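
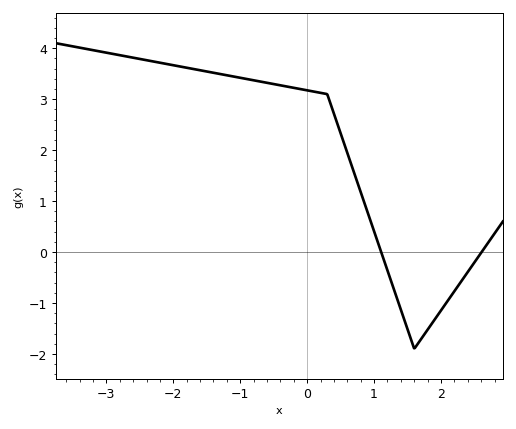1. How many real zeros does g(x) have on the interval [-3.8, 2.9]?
2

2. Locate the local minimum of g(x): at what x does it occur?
1.6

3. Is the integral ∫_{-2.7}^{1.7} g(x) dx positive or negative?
positive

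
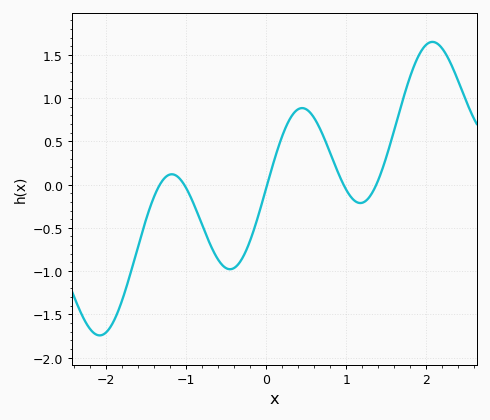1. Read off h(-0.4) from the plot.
-0.95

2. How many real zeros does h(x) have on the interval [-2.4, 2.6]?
5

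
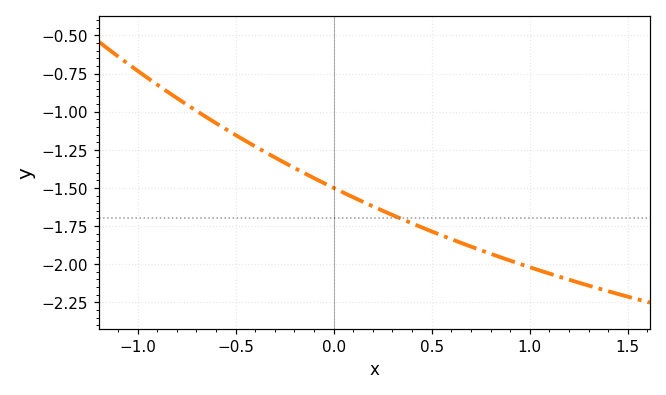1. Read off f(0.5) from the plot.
-1.78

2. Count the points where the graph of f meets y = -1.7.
1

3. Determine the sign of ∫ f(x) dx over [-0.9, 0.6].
negative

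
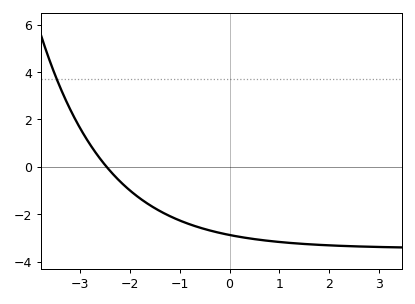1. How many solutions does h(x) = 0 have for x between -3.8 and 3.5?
1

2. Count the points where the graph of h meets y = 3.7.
1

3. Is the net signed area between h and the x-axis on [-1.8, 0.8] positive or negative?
negative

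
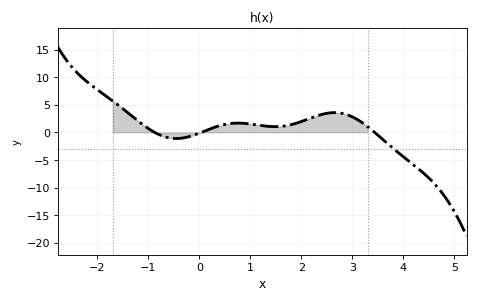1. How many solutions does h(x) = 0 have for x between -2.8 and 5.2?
3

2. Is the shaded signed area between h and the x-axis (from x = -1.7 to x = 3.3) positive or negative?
positive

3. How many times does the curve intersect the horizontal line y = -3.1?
1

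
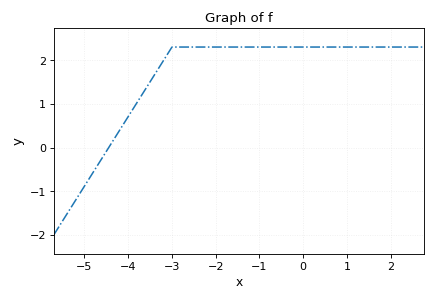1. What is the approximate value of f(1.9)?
2.3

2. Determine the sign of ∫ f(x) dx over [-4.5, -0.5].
positive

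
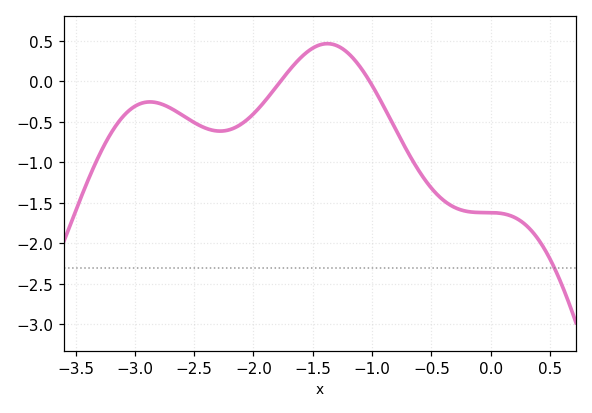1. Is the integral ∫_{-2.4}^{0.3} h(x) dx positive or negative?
negative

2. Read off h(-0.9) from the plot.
-0.315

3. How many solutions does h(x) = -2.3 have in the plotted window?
1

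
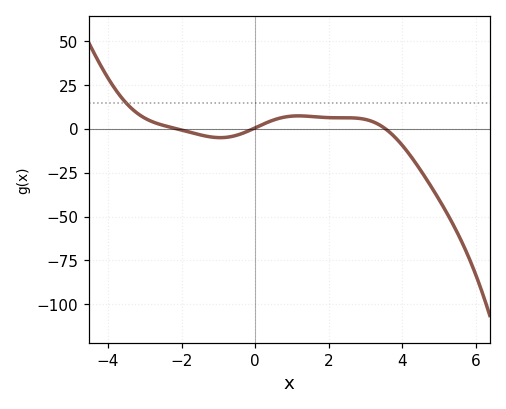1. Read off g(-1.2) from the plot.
-4.66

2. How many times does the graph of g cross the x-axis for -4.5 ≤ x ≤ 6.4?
3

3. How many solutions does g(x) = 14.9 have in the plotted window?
1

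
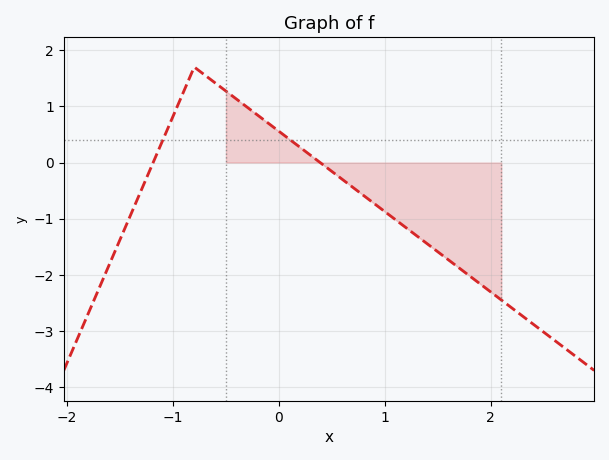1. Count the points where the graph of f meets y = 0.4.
2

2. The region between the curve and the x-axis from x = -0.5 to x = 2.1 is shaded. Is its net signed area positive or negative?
negative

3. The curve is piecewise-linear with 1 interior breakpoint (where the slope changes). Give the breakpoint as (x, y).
(-0.8, 1.7)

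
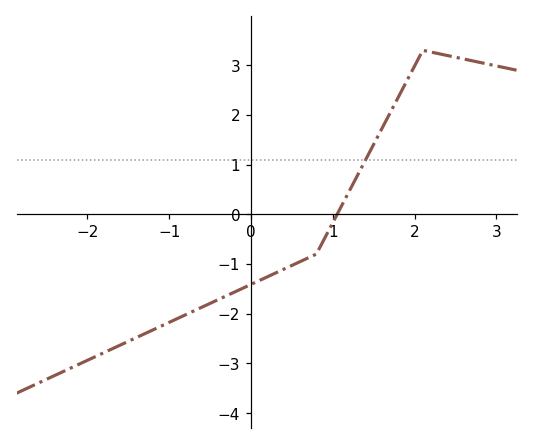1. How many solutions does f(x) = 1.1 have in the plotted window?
1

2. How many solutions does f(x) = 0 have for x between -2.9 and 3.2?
1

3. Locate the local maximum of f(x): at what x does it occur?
2.1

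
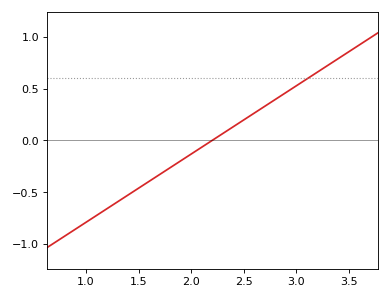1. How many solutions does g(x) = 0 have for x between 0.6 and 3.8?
1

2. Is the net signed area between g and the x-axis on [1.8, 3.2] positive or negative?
positive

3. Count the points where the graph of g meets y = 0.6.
1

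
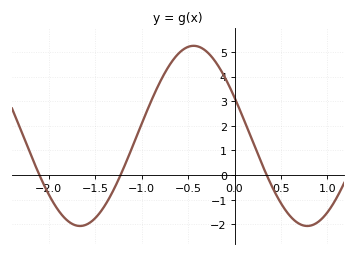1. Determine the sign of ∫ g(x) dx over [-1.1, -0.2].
positive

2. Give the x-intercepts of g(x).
-2.1, -1.23, 0.346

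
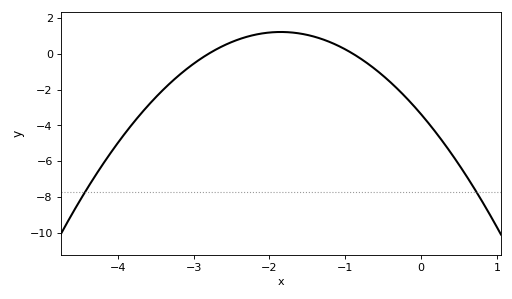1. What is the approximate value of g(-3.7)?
-3.4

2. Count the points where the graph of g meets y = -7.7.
2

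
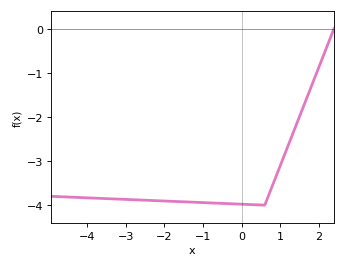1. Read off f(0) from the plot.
-3.98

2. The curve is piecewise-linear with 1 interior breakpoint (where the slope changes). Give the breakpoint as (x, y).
(0.6, -4)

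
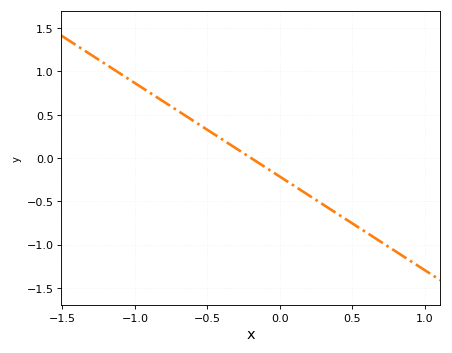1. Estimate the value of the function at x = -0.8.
0.648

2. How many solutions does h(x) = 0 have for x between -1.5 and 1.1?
1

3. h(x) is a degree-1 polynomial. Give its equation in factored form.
y = -1.08(x + 0.2)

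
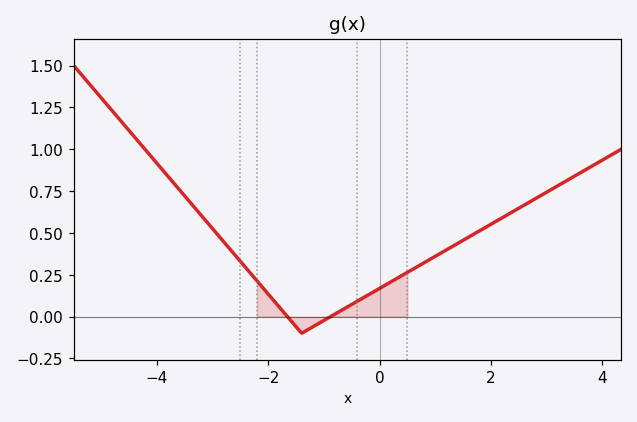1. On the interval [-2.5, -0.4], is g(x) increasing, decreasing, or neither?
neither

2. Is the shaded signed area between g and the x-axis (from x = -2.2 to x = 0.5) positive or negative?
positive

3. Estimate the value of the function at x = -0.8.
0.02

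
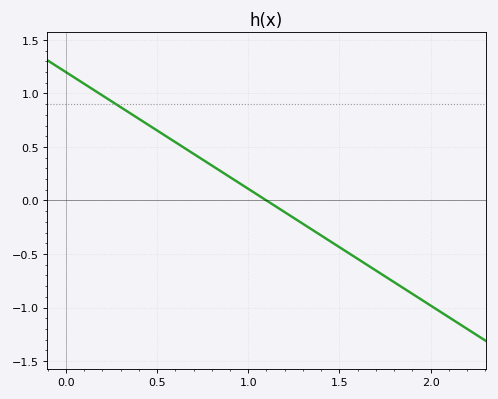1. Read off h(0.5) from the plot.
0.654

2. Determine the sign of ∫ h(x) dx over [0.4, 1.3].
positive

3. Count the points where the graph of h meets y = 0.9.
1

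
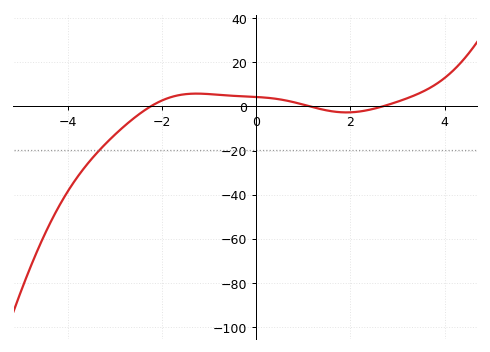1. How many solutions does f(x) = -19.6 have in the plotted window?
1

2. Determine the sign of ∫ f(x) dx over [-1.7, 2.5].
positive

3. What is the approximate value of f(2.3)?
-1.96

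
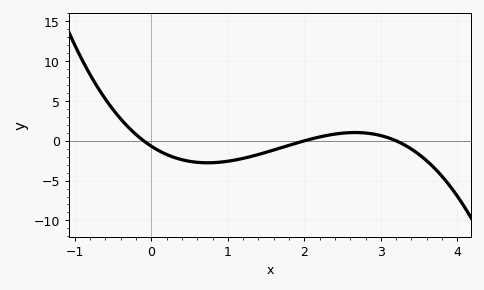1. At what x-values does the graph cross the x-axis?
-0.1, 2, 3.2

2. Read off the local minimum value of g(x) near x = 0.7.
-3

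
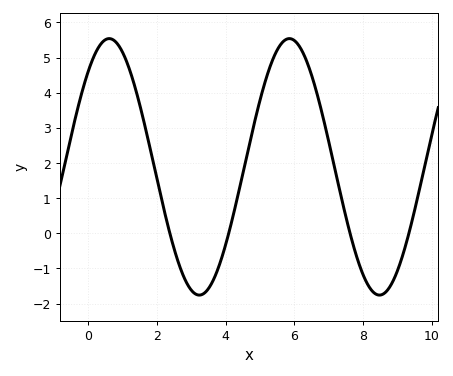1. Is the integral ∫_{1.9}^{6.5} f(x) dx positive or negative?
positive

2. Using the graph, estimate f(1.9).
2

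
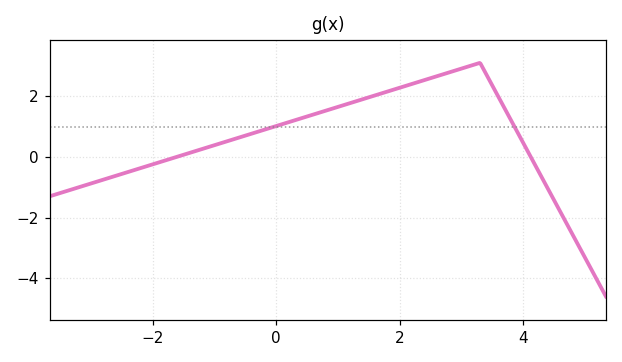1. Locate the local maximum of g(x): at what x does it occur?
3.3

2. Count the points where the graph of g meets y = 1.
2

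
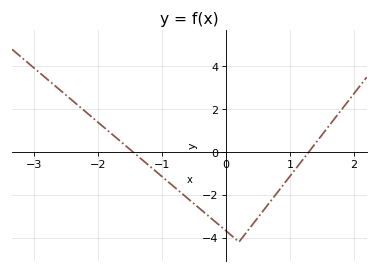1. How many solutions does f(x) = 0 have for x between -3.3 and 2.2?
2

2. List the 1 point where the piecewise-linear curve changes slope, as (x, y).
(0.2, -4.2)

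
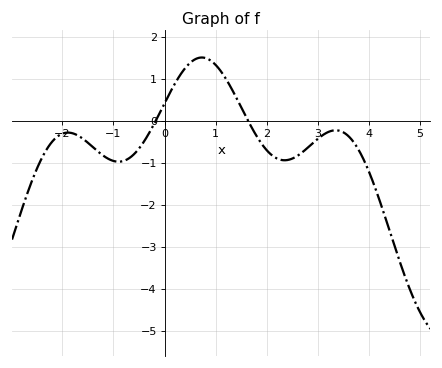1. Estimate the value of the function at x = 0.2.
0.9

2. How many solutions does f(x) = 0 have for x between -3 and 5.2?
2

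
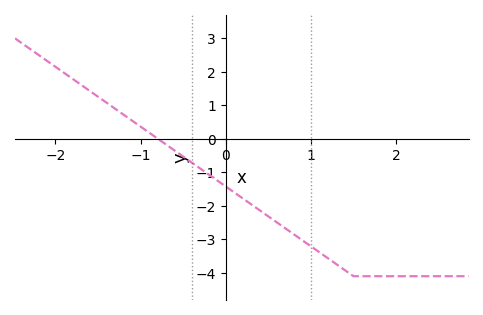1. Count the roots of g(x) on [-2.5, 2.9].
1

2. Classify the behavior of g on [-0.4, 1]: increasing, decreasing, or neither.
decreasing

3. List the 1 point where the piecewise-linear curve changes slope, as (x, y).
(1.5, -4.1)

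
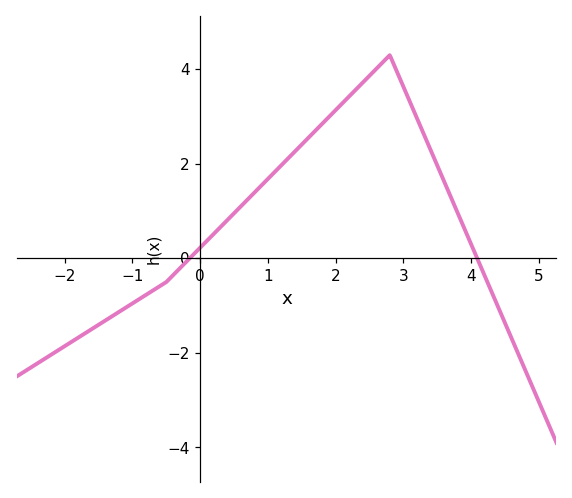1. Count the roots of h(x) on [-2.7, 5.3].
2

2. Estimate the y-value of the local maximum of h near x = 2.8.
4.2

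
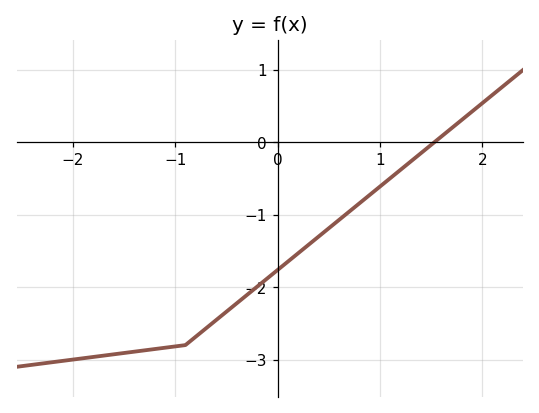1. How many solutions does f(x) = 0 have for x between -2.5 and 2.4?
1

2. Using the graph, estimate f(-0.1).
-1.9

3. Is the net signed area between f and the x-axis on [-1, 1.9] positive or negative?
negative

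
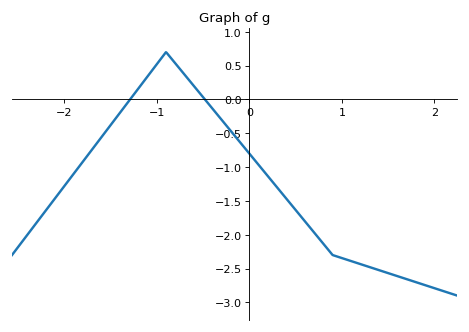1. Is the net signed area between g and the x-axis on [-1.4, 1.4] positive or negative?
negative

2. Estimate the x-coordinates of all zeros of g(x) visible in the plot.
-1.3, -0.5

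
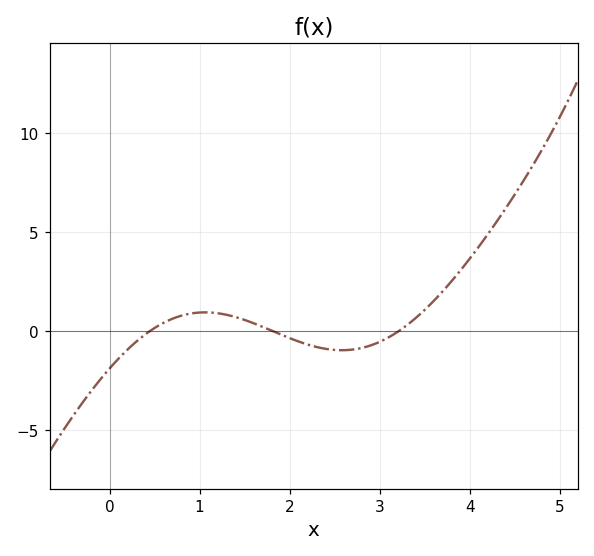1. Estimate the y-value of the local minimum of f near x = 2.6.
-0.978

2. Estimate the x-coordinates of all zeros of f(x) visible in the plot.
0.452, 1.81, 3.22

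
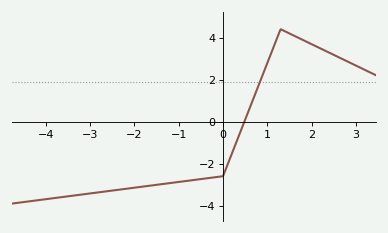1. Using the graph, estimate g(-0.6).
-2.8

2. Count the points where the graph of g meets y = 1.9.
1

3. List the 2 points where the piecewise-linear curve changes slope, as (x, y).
(0, -2.6); (1.3, 4.4)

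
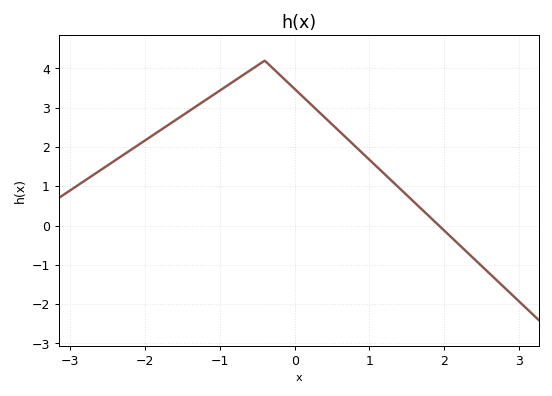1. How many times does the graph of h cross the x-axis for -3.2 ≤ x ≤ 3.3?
1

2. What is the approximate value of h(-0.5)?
4.07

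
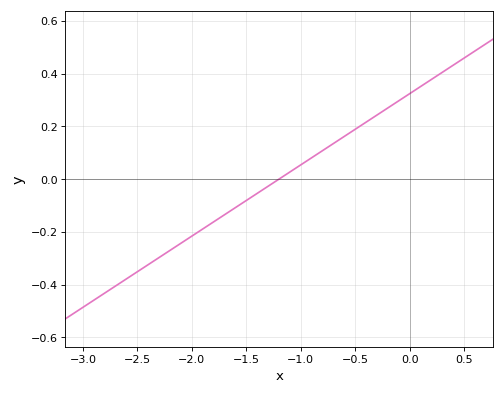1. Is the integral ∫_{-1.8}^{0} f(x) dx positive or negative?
positive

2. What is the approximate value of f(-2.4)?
-0.324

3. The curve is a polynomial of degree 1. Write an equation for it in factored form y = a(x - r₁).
y = 0.27(x + 1.2)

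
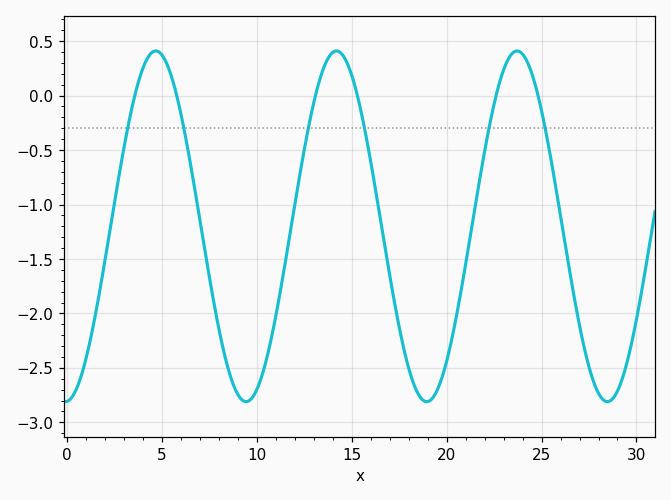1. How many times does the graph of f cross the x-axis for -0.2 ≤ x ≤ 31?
6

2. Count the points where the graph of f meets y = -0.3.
6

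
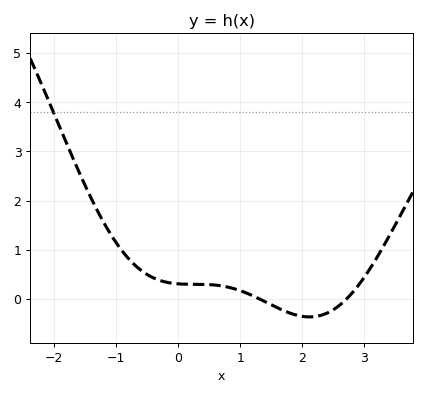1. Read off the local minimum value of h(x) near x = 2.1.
-0.4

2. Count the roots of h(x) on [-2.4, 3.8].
2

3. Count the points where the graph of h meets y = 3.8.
1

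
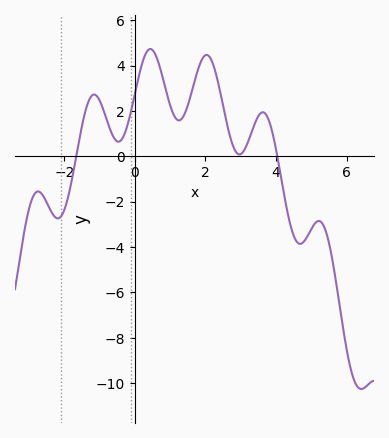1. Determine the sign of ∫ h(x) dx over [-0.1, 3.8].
positive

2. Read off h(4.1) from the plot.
-0.6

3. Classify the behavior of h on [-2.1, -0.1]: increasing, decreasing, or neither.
neither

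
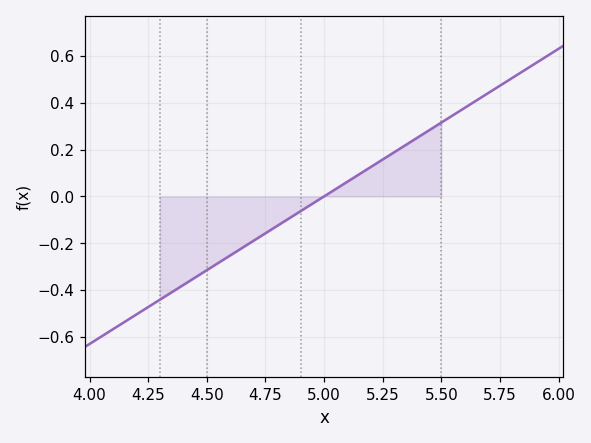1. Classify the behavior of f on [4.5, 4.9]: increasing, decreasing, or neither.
increasing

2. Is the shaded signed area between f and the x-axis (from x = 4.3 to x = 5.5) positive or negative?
negative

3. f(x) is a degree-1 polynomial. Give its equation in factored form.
y = 0.63(x - 5)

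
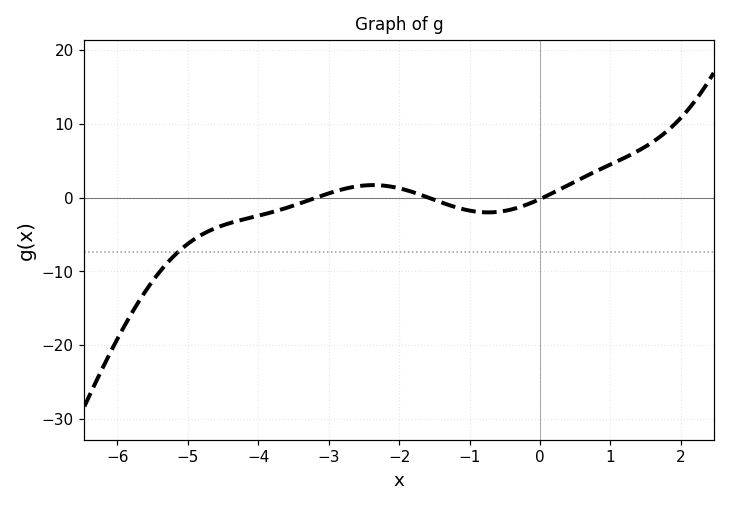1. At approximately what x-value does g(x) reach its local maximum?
-2.4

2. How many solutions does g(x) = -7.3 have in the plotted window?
1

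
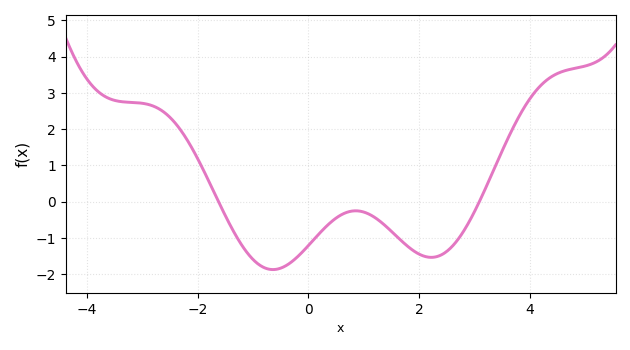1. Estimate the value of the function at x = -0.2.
-1.5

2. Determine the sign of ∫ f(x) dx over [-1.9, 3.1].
negative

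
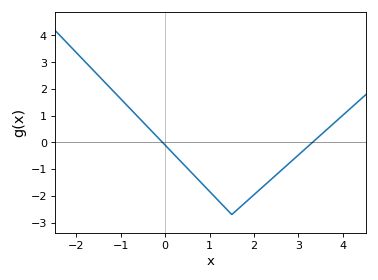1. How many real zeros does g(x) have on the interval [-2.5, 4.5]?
2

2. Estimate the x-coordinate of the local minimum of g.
1.5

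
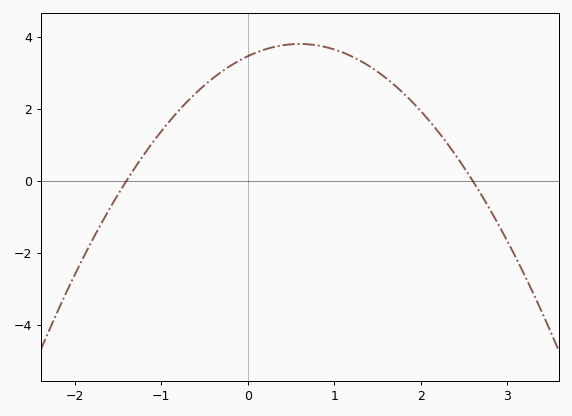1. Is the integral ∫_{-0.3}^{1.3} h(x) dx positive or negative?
positive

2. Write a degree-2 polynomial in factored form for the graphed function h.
y = -0.95(x + 1.4)(x - 2.6)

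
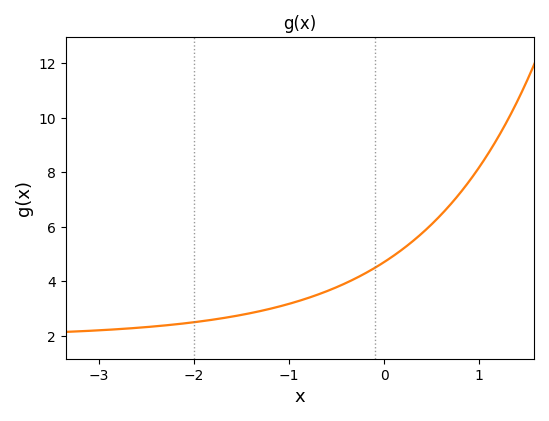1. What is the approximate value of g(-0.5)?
3.79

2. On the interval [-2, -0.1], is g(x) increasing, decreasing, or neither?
increasing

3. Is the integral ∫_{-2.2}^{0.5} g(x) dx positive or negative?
positive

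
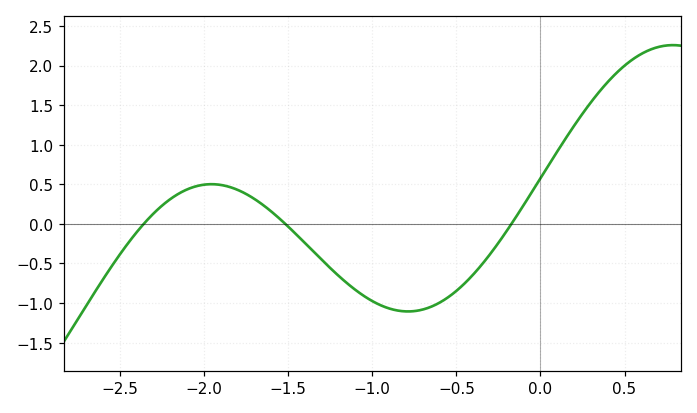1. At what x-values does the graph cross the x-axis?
-2.35, -1.5, -0.15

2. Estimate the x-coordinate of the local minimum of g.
-0.8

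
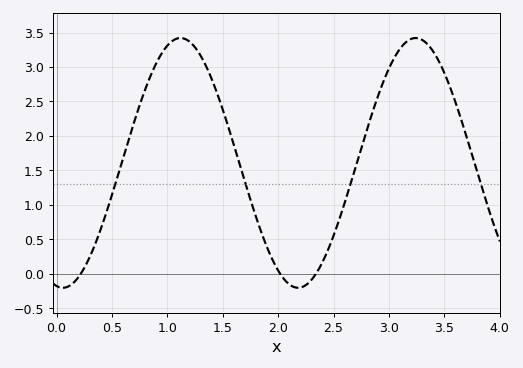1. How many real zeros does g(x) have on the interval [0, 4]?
3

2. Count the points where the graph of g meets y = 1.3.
4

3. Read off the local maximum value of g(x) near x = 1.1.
3.42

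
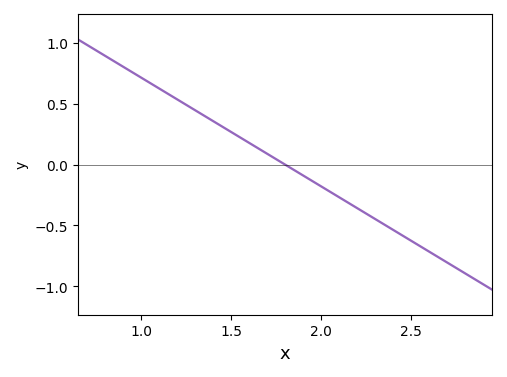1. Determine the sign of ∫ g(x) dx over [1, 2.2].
positive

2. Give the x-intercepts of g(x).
1.8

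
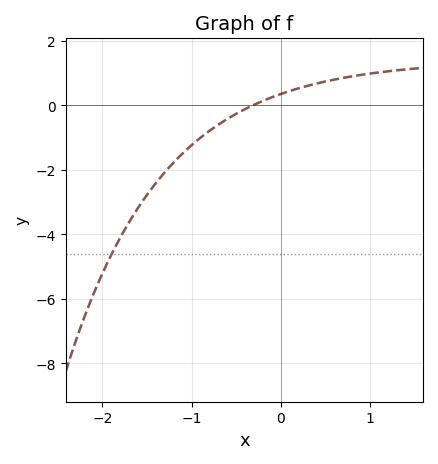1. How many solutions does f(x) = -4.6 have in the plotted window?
1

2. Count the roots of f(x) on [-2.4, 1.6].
1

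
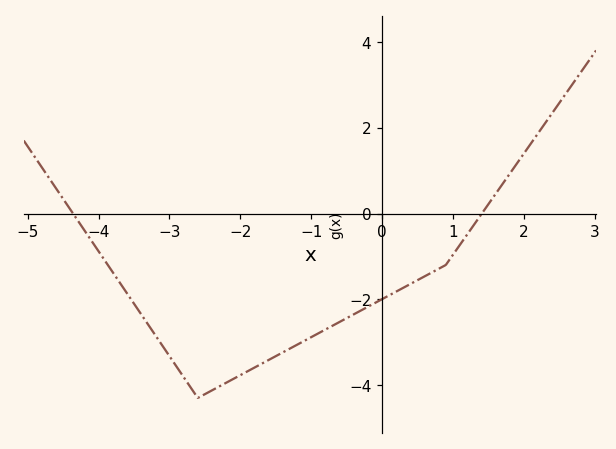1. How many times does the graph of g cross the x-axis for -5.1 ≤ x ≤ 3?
2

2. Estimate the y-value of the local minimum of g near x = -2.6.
-4.3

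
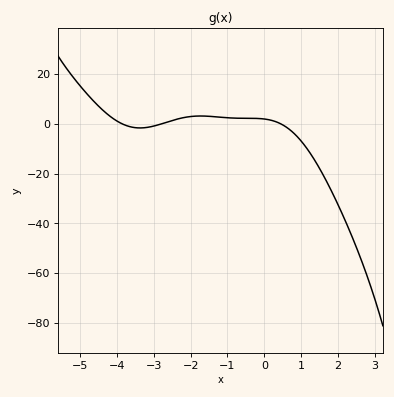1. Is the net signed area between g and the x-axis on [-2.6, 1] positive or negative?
positive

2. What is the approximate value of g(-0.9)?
2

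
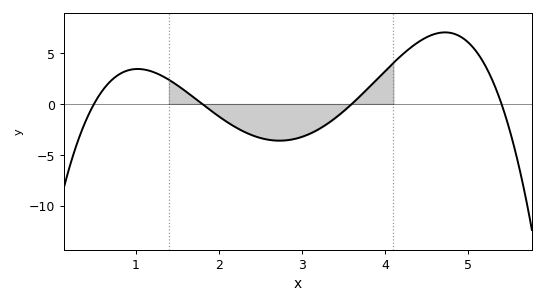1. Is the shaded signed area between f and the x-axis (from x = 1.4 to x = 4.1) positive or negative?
negative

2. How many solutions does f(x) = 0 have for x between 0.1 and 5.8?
4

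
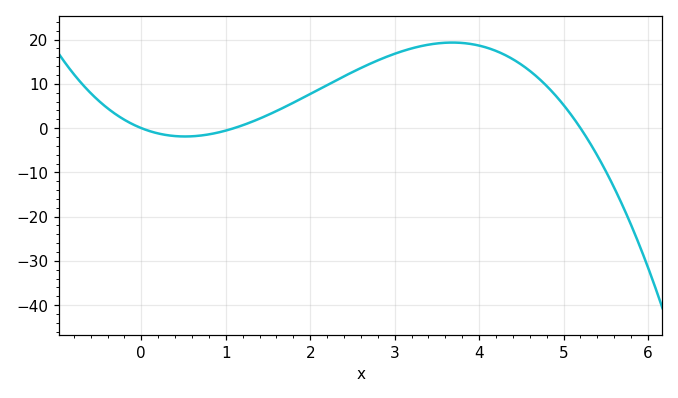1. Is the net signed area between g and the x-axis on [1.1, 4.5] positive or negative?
positive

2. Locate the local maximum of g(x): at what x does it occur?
3.7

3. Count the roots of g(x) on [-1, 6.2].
3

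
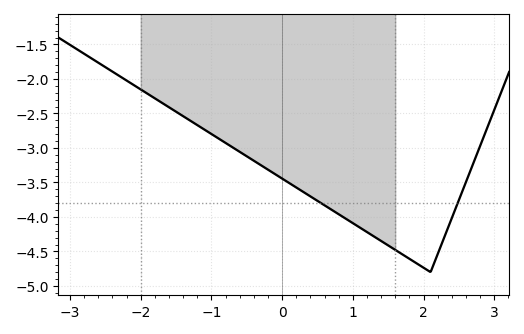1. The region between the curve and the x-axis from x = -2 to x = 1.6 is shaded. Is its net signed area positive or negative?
negative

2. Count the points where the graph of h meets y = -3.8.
2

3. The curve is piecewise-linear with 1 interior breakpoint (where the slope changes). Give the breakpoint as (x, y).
(2.1, -4.8)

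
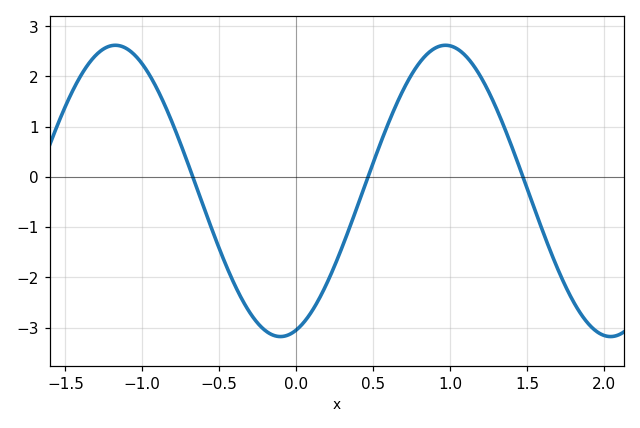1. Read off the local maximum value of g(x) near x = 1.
2.62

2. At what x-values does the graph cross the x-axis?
-0.672, 0.466, 1.47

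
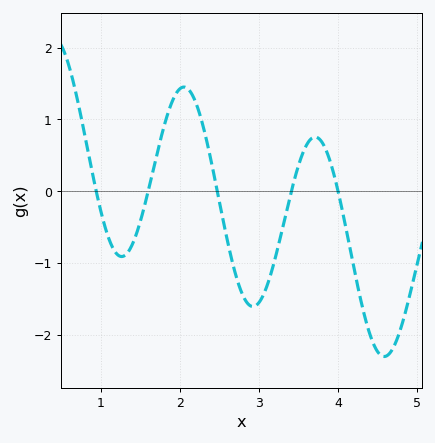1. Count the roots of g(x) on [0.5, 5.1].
5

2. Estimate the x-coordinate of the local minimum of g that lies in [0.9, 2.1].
1.3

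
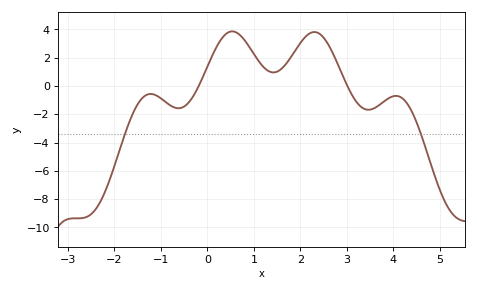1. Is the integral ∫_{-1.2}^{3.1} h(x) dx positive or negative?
positive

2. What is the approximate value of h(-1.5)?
-1.3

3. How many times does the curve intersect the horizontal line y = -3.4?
2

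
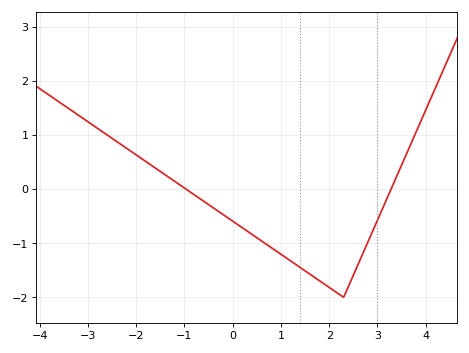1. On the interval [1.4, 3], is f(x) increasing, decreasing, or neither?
neither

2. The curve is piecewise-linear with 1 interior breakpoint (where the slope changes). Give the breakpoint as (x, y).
(2.3, -2)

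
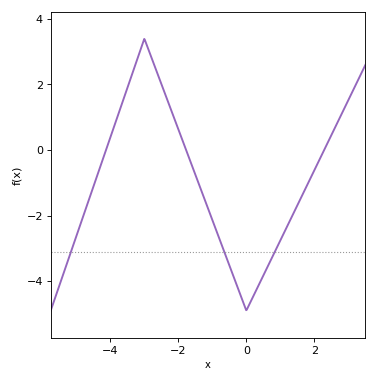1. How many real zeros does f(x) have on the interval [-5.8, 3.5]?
3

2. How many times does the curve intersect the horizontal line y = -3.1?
3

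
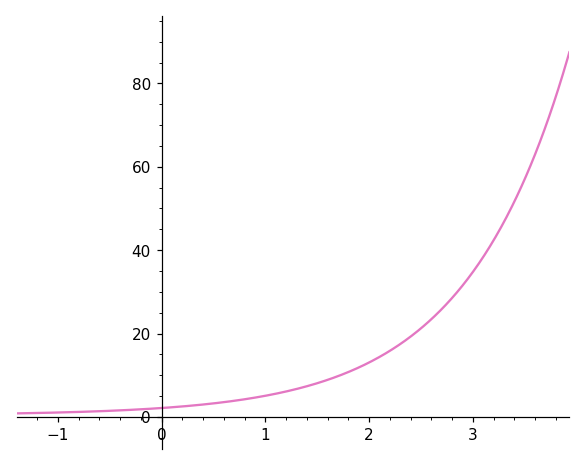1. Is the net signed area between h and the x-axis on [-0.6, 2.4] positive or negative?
positive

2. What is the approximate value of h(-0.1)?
2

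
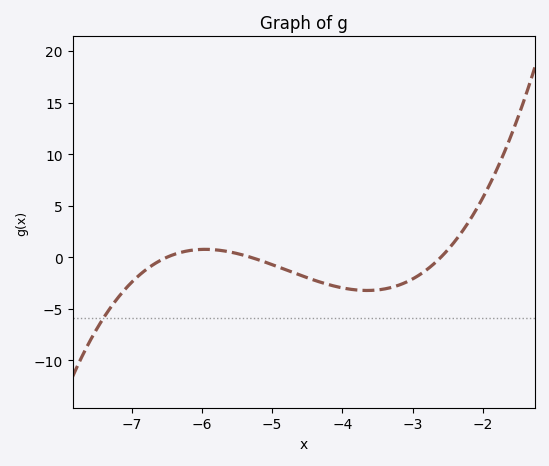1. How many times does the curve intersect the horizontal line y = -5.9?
1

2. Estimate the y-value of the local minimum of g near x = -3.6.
-3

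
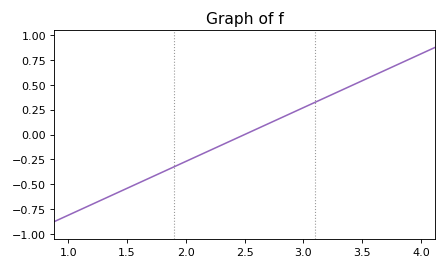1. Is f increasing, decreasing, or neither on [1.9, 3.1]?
increasing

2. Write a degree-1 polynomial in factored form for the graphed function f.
y = 0.54(x - 2.5)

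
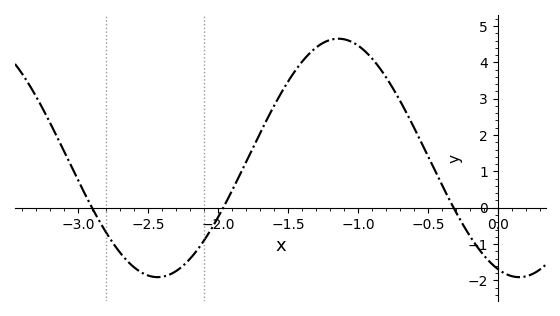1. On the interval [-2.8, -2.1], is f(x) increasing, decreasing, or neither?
neither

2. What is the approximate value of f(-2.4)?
-1.9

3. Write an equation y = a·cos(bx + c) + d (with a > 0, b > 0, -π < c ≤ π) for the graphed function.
y = 3.28cos(2.43x + 2.77) + 1.37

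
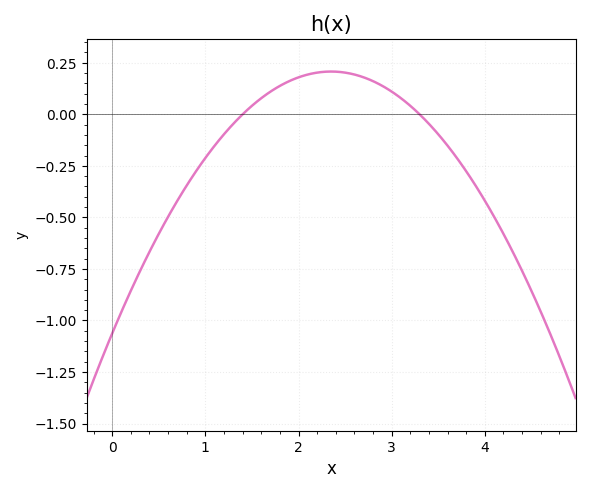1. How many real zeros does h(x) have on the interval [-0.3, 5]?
2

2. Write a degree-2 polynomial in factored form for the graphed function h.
y = -0.23(x - 1.4)(x - 3.3)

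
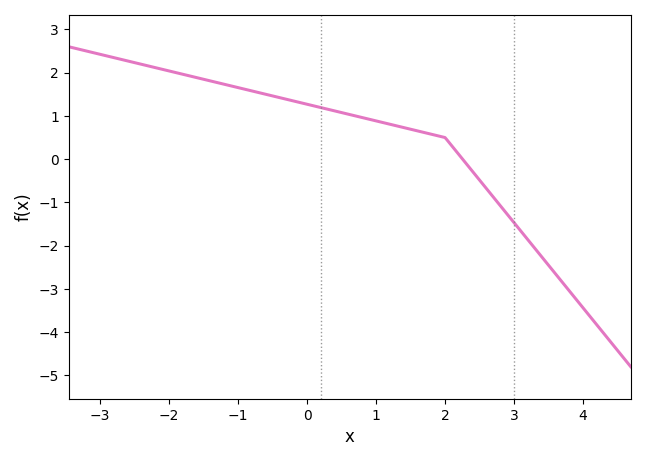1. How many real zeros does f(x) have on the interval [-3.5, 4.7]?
1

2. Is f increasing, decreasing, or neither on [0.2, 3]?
decreasing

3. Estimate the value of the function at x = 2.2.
0.1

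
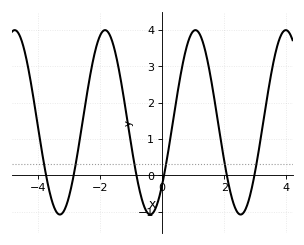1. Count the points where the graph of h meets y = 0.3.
6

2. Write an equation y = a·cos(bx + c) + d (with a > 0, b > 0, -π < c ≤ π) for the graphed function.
y = 2.54cos(2.16x - 2.32) + 1.46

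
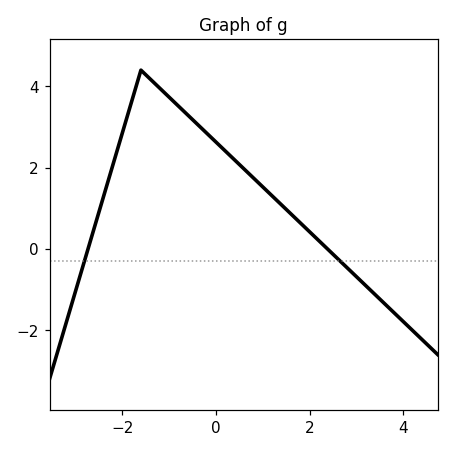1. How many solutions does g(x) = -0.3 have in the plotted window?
2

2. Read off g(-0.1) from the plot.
2.74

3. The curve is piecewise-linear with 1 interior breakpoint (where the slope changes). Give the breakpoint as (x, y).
(-1.6, 4.4)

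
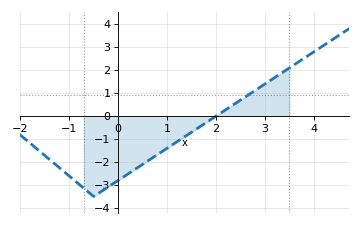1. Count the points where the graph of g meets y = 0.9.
1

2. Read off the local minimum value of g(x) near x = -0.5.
-3.5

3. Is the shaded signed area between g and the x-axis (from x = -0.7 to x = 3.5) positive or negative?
negative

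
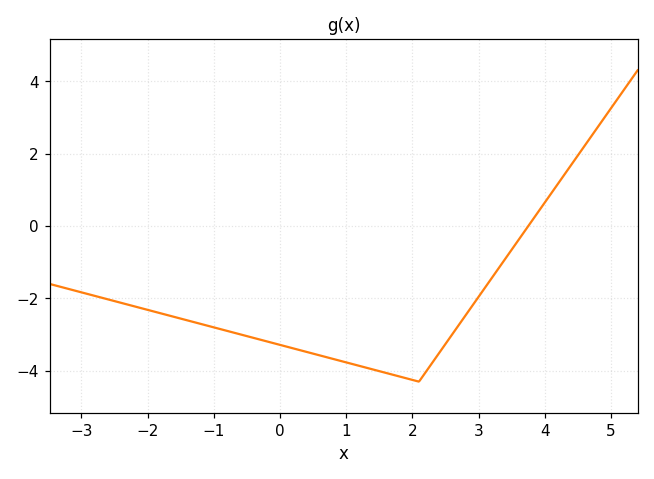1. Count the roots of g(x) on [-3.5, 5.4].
1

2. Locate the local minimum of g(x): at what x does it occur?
2.1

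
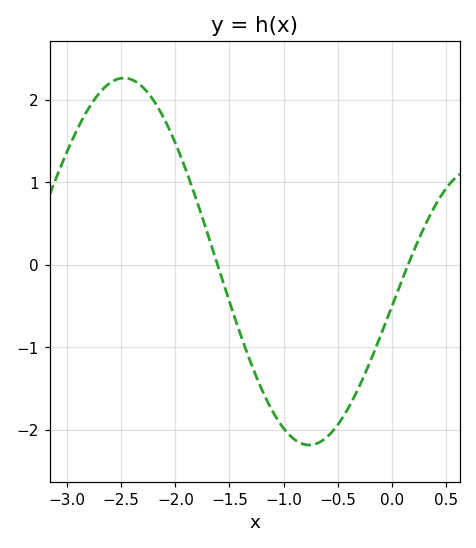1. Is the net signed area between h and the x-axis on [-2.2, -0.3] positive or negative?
negative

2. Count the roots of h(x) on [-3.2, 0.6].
2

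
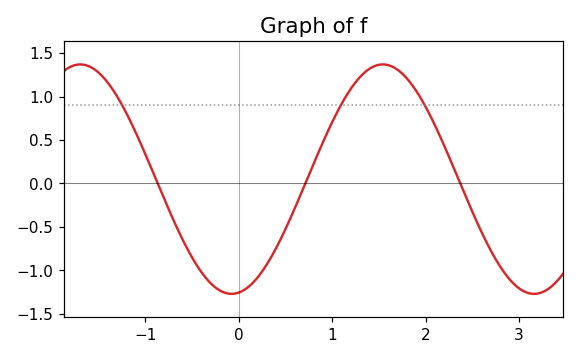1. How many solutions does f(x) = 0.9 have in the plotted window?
3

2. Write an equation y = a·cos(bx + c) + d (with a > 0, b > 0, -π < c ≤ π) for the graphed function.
y = 1.32cos(1.9x - 3) + 0.05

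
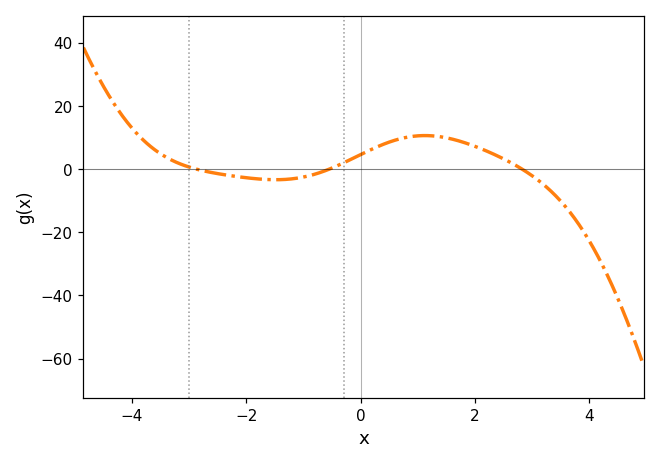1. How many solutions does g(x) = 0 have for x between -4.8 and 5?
3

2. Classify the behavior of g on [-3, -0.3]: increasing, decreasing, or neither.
neither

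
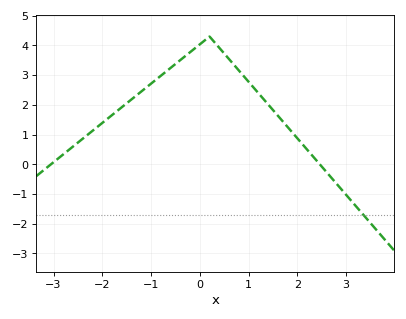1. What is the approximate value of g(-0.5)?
3.4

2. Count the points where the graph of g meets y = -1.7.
1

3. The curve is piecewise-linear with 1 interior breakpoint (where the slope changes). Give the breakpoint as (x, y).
(0.2, 4.3)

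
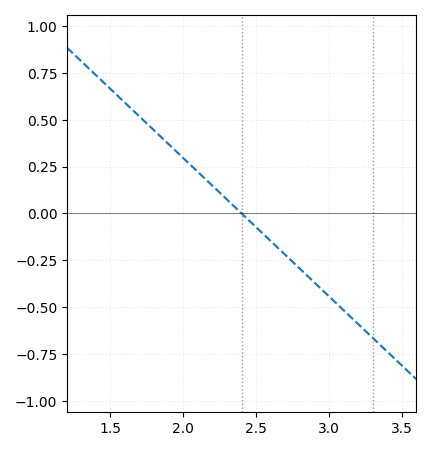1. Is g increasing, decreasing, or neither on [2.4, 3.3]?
decreasing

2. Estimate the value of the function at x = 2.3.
0.05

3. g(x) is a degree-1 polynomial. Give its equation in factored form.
y = -0.74(x - 2.4)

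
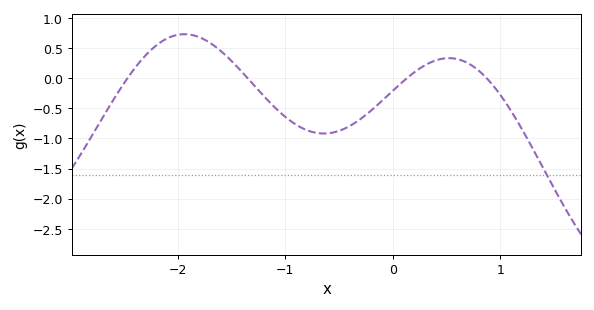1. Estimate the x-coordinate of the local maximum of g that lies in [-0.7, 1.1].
0.5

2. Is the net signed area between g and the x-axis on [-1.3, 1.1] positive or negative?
negative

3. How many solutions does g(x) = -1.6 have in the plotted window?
1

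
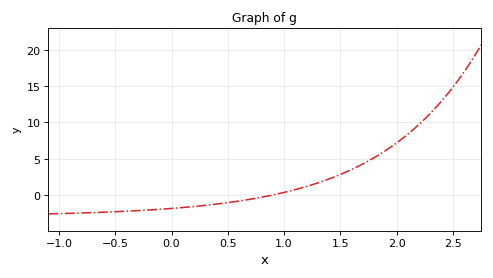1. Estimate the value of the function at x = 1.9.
6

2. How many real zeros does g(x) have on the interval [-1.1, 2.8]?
1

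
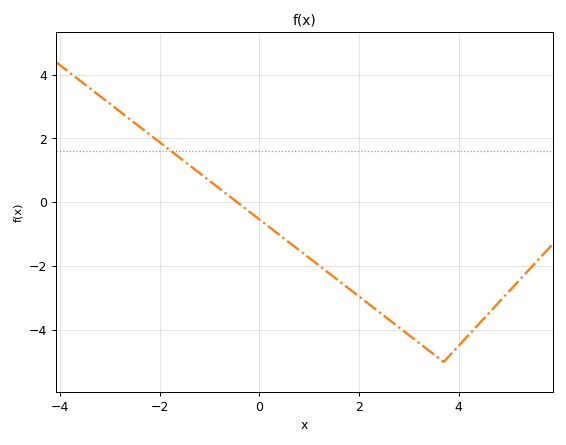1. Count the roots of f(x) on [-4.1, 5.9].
1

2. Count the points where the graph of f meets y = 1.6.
1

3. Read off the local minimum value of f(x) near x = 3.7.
-5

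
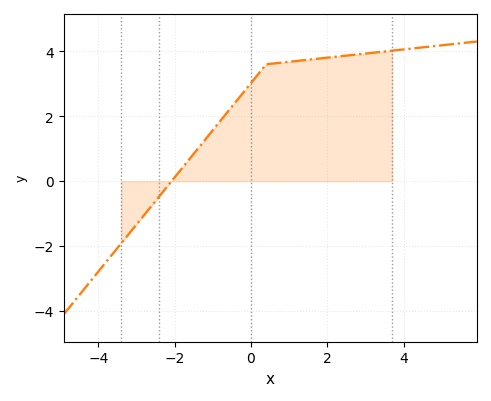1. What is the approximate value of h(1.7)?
3.8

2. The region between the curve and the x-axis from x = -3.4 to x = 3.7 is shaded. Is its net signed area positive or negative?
positive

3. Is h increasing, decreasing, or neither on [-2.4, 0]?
increasing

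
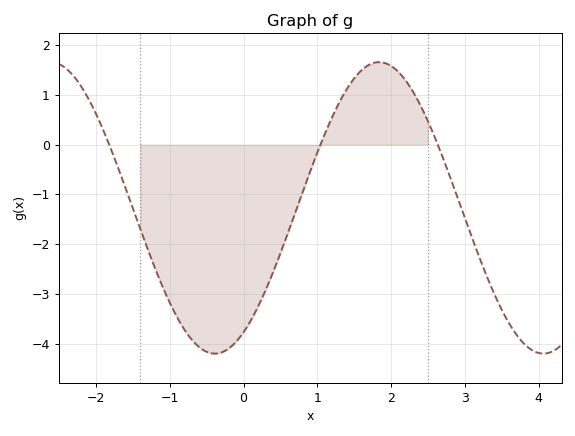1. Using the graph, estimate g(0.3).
-2.9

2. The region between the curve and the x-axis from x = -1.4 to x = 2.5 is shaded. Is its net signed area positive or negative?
negative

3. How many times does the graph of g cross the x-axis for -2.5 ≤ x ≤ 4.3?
3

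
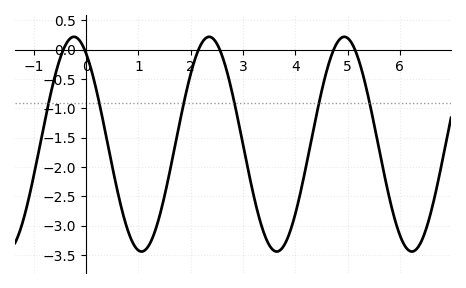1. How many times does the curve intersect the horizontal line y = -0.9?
6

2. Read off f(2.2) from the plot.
0.098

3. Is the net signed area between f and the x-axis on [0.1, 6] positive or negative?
negative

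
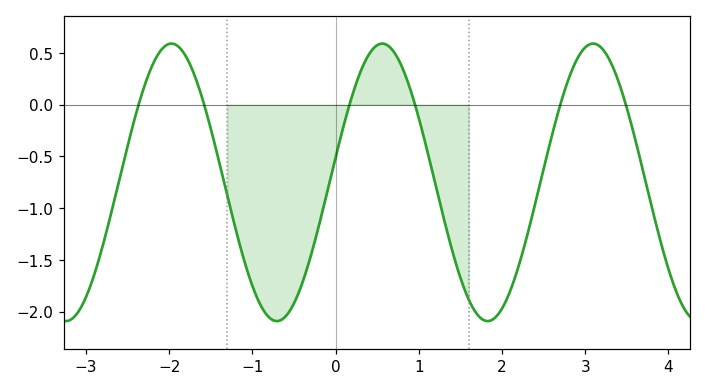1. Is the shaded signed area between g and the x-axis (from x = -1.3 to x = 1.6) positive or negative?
negative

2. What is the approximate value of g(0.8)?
0.35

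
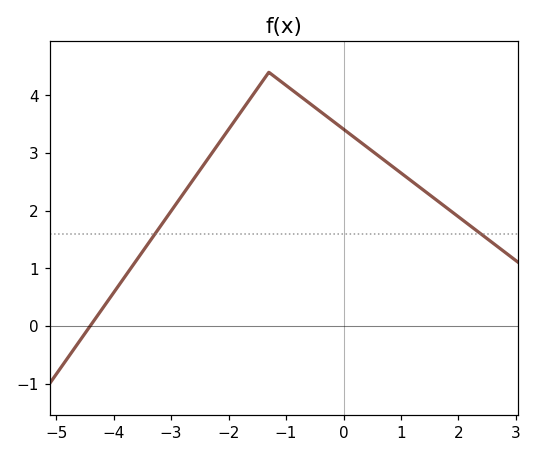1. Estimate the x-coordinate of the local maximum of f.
-1.4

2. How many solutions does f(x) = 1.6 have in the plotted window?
2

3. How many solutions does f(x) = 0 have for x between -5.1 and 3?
1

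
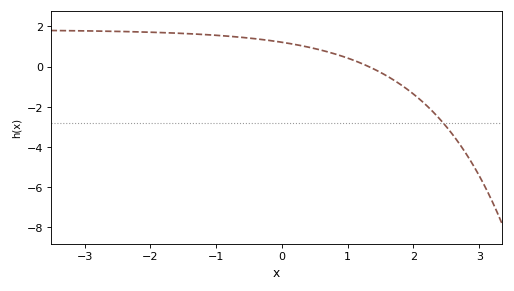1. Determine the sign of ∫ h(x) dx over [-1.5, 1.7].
positive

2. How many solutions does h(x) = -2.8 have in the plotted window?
1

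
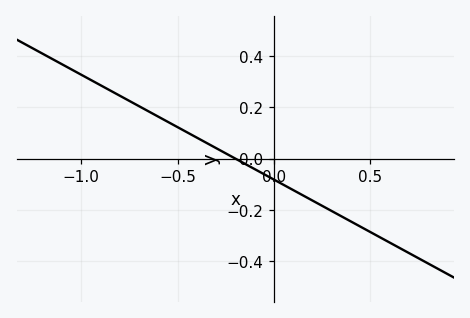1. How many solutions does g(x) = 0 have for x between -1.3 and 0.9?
1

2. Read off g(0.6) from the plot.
-0.32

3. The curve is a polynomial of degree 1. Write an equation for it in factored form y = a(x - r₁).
y = -0.41(x + 0.2)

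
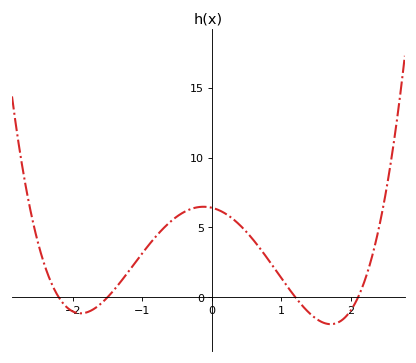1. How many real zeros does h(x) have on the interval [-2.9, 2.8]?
4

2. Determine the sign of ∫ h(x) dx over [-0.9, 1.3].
positive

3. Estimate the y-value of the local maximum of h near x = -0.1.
6.48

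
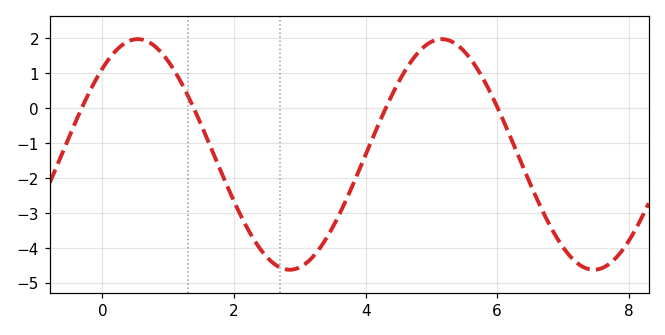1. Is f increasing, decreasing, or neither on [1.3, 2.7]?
decreasing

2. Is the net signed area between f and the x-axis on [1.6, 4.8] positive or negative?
negative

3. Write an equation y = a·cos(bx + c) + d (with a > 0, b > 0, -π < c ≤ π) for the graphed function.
y = 3.3cos(1.4x - 0.73) - 1.32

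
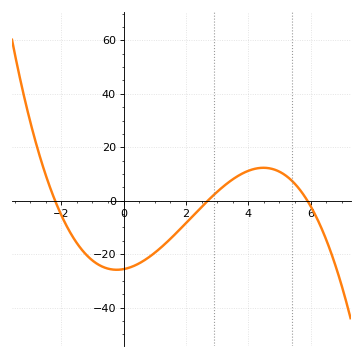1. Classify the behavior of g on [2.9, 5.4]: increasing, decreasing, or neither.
neither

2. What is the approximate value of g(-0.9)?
-24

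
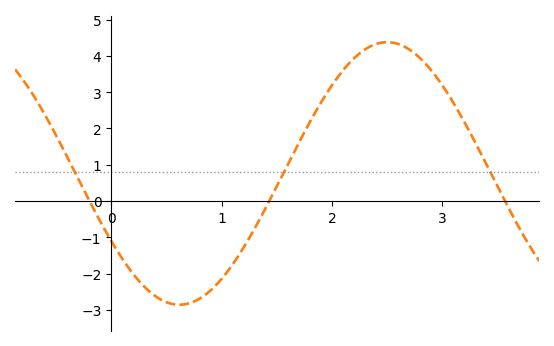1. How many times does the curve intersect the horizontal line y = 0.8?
3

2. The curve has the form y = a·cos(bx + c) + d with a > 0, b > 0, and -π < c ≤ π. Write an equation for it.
y = 3.62cos(1.7x + 2.1) + 0.76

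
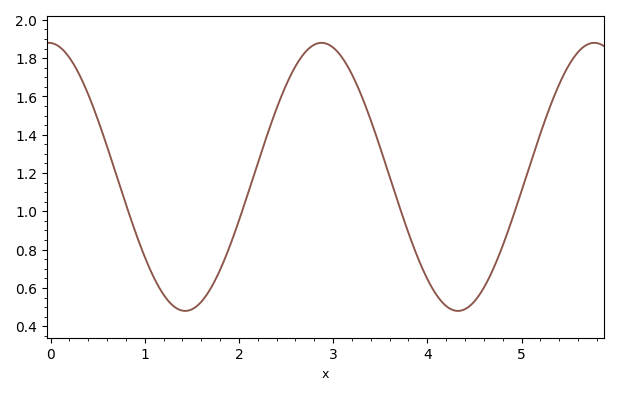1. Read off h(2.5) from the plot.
1.66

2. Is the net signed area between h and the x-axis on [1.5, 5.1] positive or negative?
positive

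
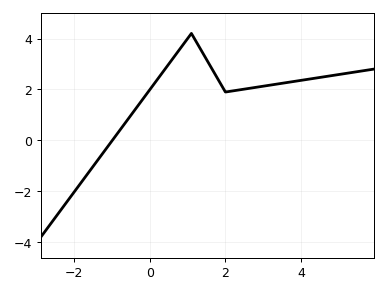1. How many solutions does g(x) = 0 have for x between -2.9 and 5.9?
1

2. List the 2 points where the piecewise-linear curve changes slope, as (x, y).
(1.1, 4.2); (2, 1.9)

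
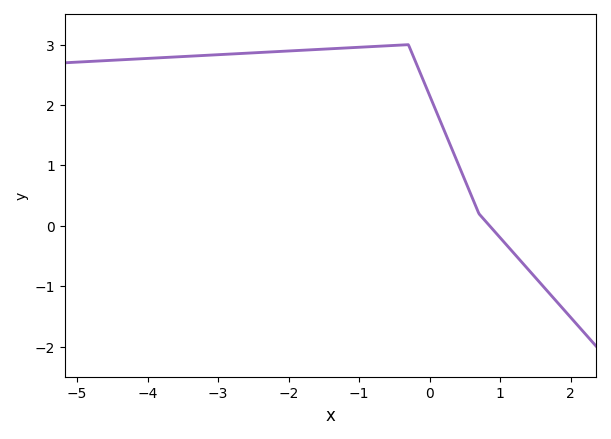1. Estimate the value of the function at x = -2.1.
2.89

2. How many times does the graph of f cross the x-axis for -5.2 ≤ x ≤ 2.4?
1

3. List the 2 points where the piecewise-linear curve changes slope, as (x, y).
(-0.3, 3); (0.7, 0.2)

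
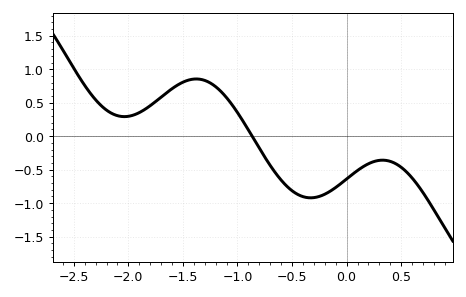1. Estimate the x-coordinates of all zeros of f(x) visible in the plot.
-0.85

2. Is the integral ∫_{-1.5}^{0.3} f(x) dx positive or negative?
negative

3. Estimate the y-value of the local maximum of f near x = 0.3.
-0.35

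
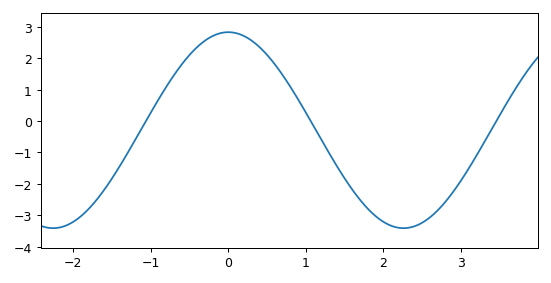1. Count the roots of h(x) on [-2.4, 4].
3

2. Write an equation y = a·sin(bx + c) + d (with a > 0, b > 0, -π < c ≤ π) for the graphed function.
y = 3.12sin(1.39x + 1.57) - 0.29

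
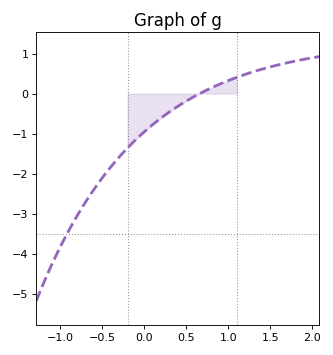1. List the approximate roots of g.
0.65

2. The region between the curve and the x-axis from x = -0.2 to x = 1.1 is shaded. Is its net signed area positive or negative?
negative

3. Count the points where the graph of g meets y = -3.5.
1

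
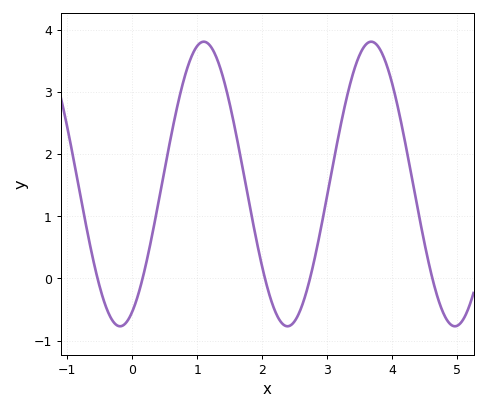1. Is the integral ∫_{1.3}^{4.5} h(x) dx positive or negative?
positive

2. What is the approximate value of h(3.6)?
3.8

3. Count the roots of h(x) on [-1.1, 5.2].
5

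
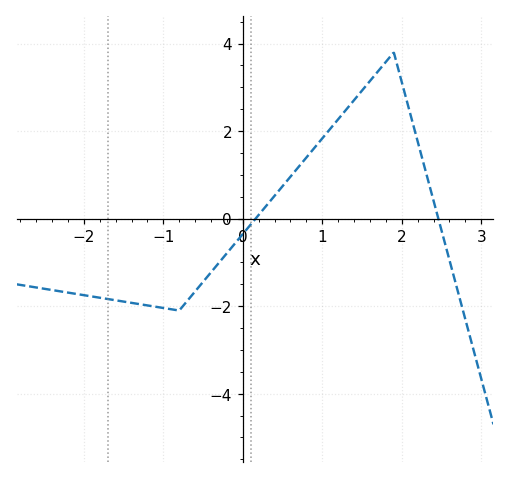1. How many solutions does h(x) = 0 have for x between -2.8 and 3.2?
2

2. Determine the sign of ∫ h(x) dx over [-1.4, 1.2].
negative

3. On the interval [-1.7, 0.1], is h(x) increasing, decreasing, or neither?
neither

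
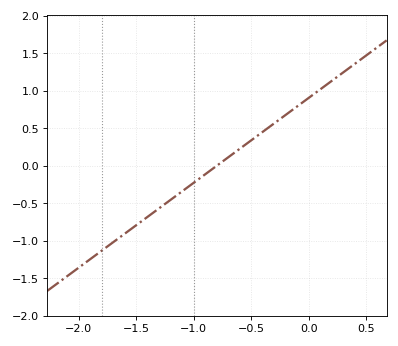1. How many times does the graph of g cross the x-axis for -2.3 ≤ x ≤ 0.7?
1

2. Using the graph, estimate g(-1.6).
-0.9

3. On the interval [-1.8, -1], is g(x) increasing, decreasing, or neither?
increasing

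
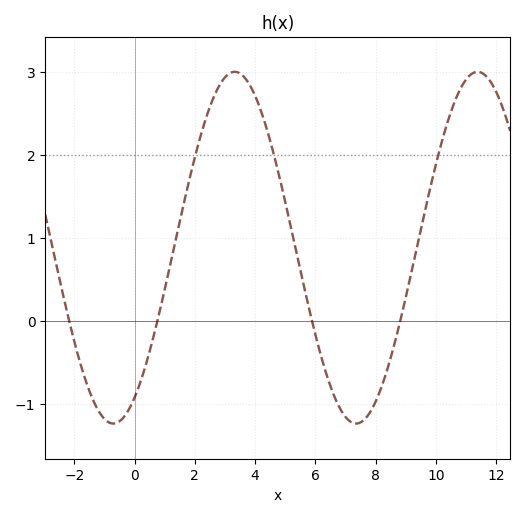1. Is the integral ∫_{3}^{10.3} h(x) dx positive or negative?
positive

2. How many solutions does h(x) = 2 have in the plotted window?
3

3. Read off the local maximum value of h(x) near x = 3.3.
3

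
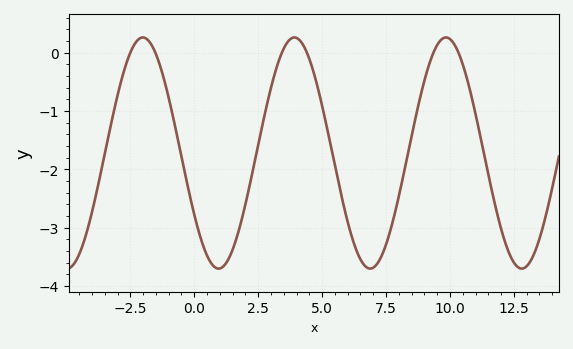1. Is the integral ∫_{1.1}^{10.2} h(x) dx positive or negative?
negative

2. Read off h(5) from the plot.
-0.9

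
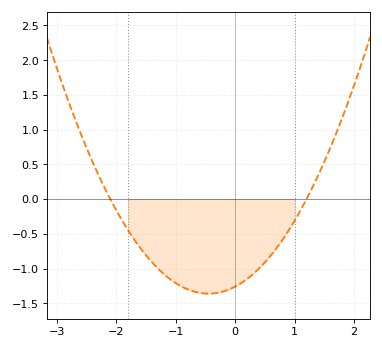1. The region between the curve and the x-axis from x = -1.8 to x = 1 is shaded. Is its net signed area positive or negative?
negative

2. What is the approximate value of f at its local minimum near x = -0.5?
-1.36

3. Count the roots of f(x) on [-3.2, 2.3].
2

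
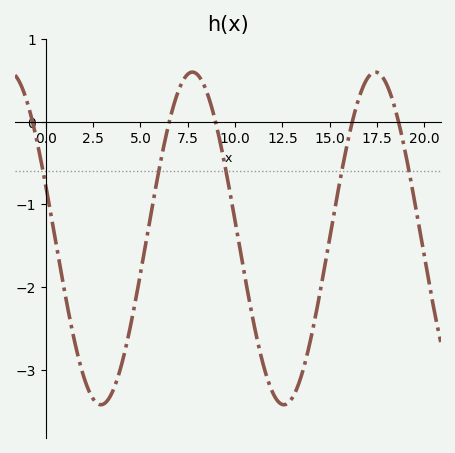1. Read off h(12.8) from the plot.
-3.4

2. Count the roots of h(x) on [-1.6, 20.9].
5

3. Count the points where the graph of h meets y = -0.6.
5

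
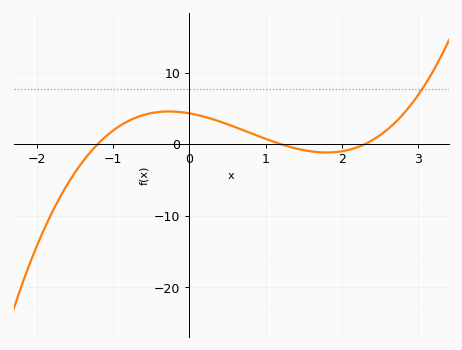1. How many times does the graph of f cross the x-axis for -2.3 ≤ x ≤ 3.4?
3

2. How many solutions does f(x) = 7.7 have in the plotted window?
1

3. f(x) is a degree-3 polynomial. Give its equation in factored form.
y = 1.3(x + 1.2)(x - 1.2)(x - 2.3)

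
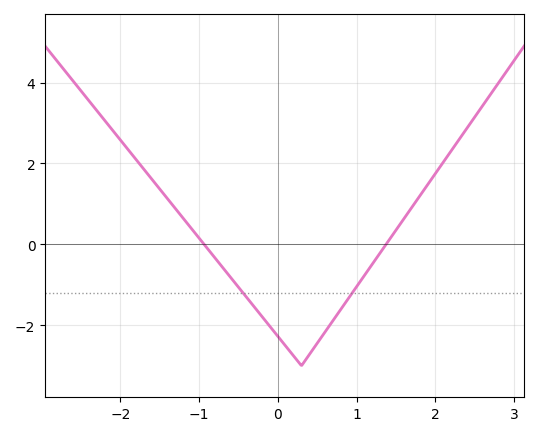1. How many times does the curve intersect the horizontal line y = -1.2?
2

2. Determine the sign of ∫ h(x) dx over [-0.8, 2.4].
negative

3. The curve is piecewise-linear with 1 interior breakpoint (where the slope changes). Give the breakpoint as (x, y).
(0.3, -3)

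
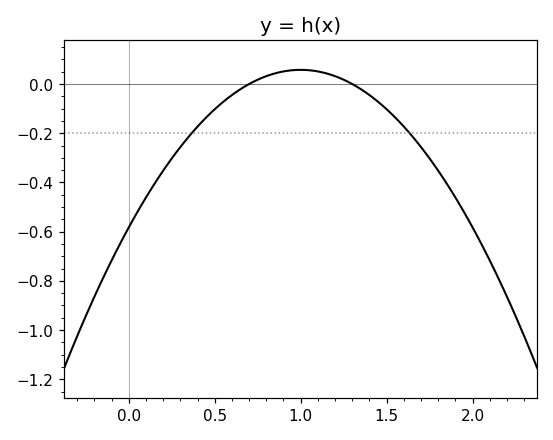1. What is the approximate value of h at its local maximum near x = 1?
0.06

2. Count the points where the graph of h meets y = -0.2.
2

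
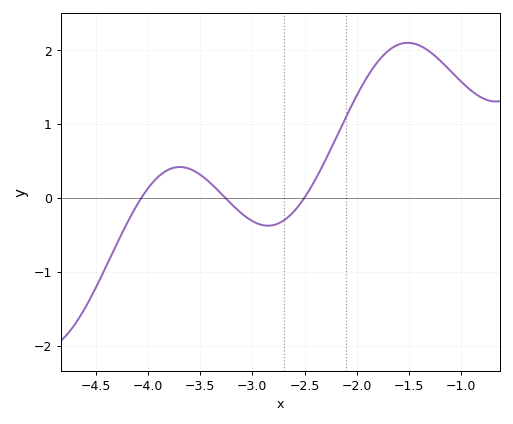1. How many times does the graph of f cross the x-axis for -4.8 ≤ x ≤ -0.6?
3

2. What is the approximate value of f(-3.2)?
-0.1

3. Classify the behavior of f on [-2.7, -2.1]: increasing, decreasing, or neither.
increasing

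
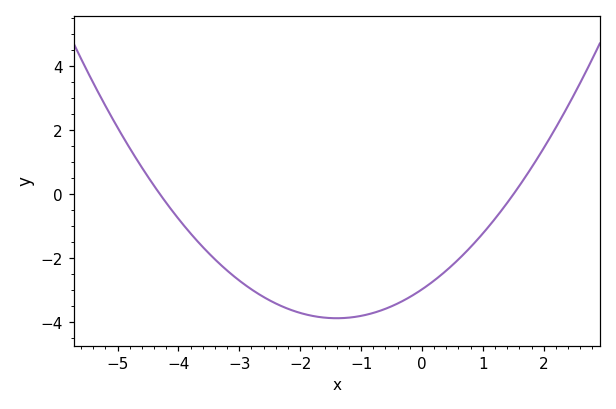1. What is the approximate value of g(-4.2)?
-0.262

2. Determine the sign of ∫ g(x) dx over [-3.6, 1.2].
negative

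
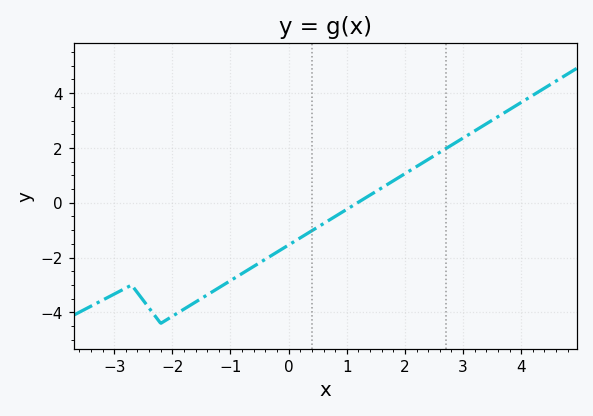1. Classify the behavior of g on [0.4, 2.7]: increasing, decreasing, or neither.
increasing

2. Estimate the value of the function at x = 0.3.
-1.2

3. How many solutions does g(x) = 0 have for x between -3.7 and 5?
1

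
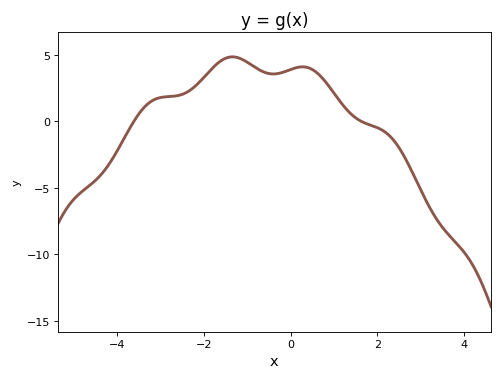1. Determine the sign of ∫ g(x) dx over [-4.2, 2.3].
positive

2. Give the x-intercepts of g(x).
-3.62, 1.63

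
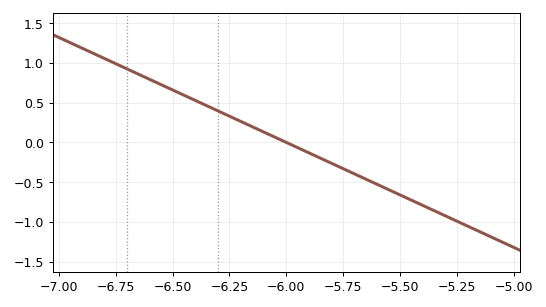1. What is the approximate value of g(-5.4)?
-0.792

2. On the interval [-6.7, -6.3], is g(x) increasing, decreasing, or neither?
decreasing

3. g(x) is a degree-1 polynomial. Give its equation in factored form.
y = -1.32(x + 6)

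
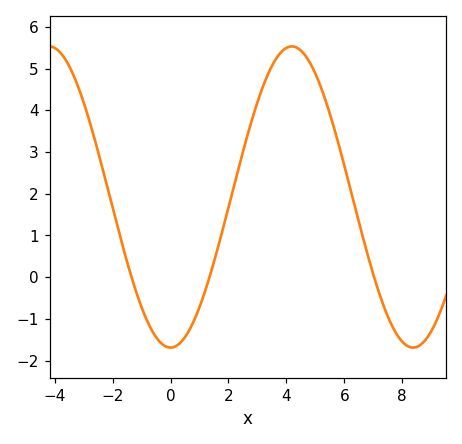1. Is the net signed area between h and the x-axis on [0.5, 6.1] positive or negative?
positive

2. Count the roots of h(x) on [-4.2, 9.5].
3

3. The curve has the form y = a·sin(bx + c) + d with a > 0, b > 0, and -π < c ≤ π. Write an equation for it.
y = 3.61sin(0.75x - 1.6) + 1.92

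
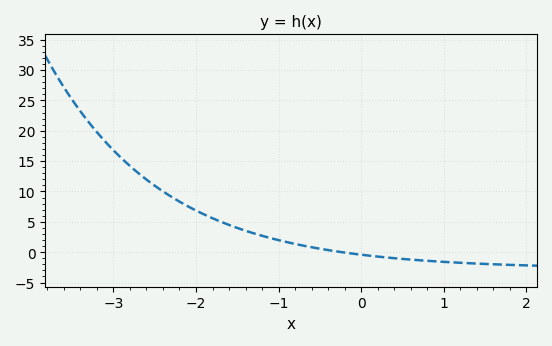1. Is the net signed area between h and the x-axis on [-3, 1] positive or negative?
positive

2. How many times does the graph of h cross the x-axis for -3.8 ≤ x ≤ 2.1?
1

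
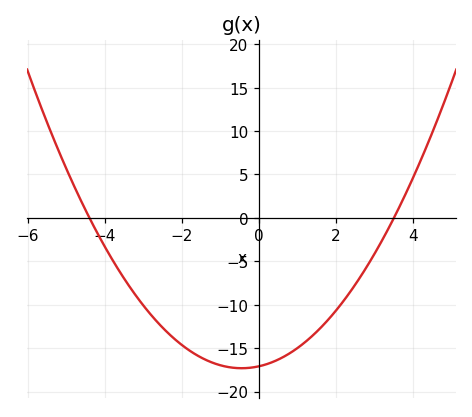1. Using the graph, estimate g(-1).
-17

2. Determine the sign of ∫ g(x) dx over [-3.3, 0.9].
negative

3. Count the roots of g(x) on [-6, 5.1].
2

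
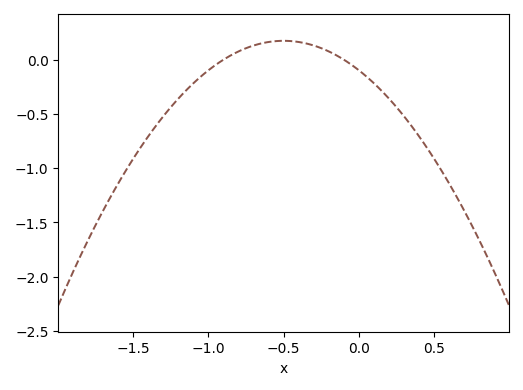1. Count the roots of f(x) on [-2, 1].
2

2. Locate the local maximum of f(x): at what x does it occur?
-0.5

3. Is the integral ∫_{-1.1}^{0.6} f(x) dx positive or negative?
negative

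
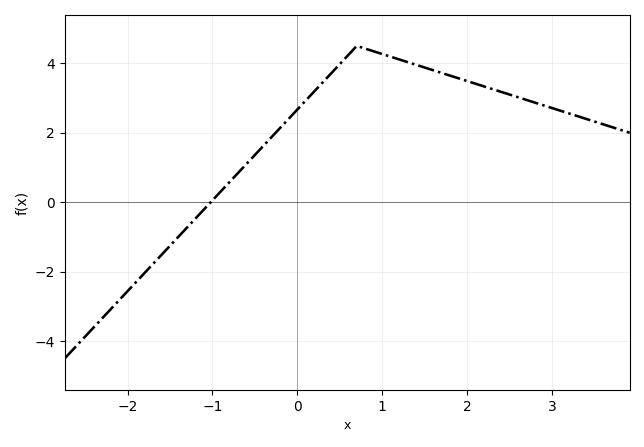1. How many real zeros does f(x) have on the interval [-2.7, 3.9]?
1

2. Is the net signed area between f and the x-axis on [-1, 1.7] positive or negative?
positive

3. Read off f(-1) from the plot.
0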